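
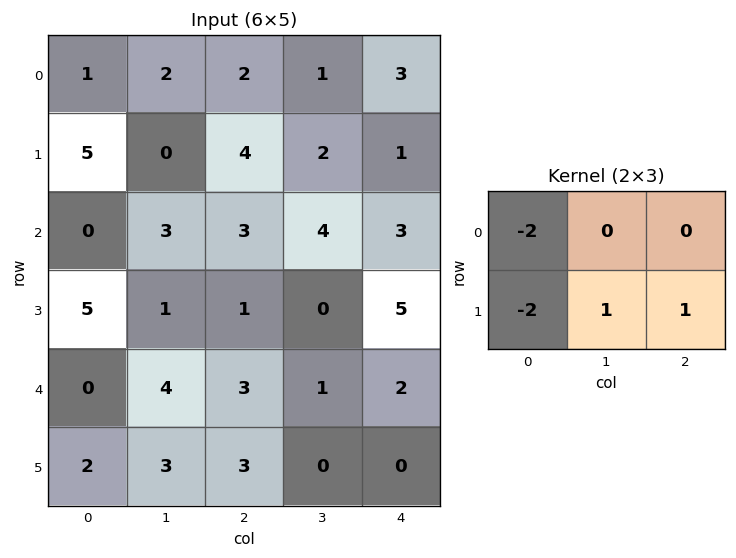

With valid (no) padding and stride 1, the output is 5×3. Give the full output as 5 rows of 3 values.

-8 2 -9
-4 1 -7
-8 -7 -3
-3 -6 -5
2 -11 -12

Output[0,0]: The receptive field on the input at this output position is [1 2 2 / 5 0 4]. Elementwise product with the kernel and sum: 1·-2 + 5·-2 + 0·1 + 4·1.
Output[0,1]: The receptive field on the input at this output position is [2 2 1 / 0 4 2]. Elementwise product with the kernel and sum: 2·-2 + 0·-2 + 4·1 + 2·1.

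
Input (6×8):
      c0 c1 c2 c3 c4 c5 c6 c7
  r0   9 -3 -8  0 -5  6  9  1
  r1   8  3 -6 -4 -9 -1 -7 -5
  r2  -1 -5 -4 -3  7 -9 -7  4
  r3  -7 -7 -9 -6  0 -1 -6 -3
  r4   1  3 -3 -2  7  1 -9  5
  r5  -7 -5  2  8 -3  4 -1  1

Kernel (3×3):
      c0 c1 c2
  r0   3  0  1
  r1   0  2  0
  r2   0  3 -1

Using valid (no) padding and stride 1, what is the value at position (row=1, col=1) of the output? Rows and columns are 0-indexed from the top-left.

The receptive field on the input at this output position is [3 -6 -4 / -5 -4 -3 / -7 -9 -6]. Elementwise product with the kernel and sum: 3·3 + -4·1 + -4·2 + -9·3 + -6·-1.

-24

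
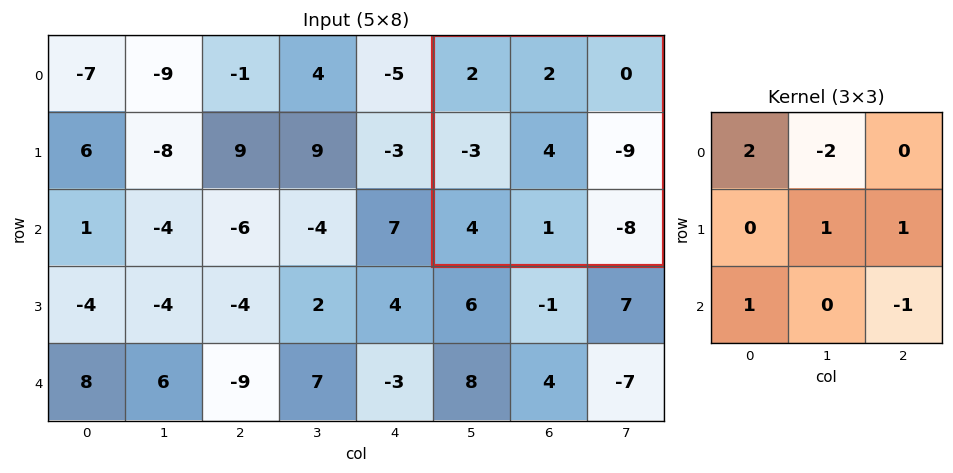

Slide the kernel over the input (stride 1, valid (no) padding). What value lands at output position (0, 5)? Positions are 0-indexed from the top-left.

The receptive field on the input at this output position is [2 2 0 / -3 4 -9 / 4 1 -8]. Elementwise product with the kernel and sum: 2·2 + 2·-2 + 4·1 + -9·1 + 4·1 + -8·-1.

7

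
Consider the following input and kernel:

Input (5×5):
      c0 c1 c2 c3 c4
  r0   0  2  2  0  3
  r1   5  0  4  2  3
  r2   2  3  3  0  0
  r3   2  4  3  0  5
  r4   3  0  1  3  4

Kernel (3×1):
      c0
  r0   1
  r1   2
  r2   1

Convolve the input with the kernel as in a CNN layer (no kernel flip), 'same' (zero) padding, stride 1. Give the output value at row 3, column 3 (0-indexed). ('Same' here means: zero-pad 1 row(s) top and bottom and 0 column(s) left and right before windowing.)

The receptive field on the zero-padded input at this output position is [0 / 0 / 3]. Elementwise product with the kernel and sum: 0·1 + 0·2 + 3·1.

3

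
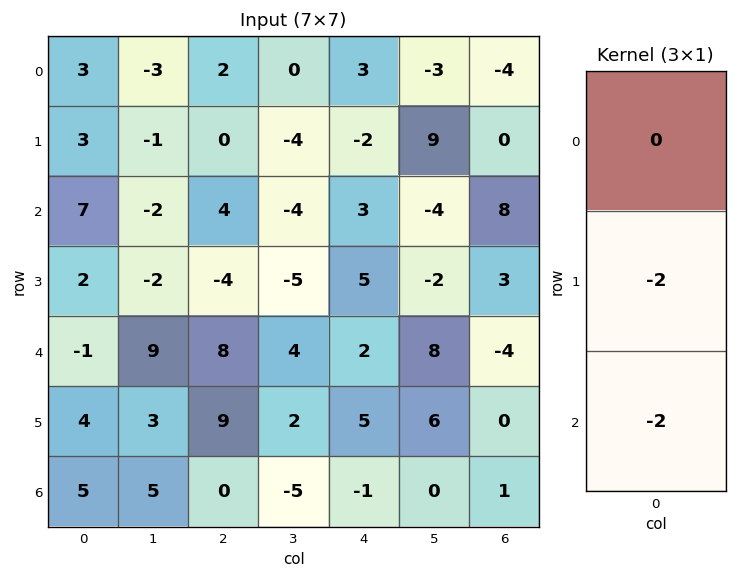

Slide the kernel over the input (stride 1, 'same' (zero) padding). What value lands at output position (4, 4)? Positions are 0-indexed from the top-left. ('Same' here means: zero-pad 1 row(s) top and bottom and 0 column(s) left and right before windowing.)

-14

The receptive field on the zero-padded input at this output position is [5 / 2 / 5]. Elementwise product with the kernel and sum: 2·-2 + 5·-2.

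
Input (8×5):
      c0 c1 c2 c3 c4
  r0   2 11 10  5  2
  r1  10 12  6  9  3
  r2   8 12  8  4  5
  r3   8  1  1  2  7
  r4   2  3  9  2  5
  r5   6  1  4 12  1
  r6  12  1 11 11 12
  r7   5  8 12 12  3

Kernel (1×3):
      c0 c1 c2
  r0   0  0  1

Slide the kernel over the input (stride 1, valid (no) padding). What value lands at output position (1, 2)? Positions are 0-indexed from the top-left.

The receptive field on the input at this output position is [6 9 3]. Elementwise product with the kernel and sum: 3·1.

3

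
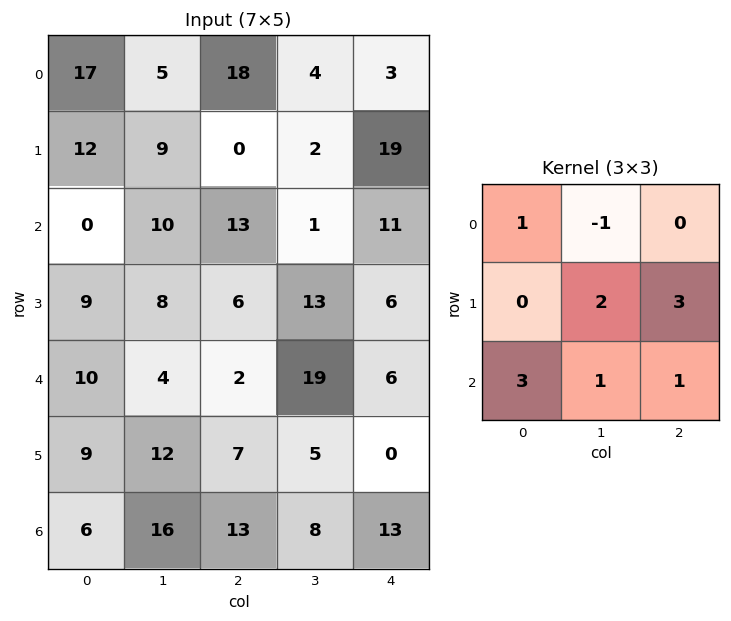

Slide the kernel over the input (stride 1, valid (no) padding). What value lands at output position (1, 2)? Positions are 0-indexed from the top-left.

70

The receptive field on the input at this output position is [0 2 19 / 13 1 11 / 6 13 6]. Elementwise product with the kernel and sum: 0·1 + 2·-1 + 1·2 + 11·3 + 6·3 + 13·1 + 6·1.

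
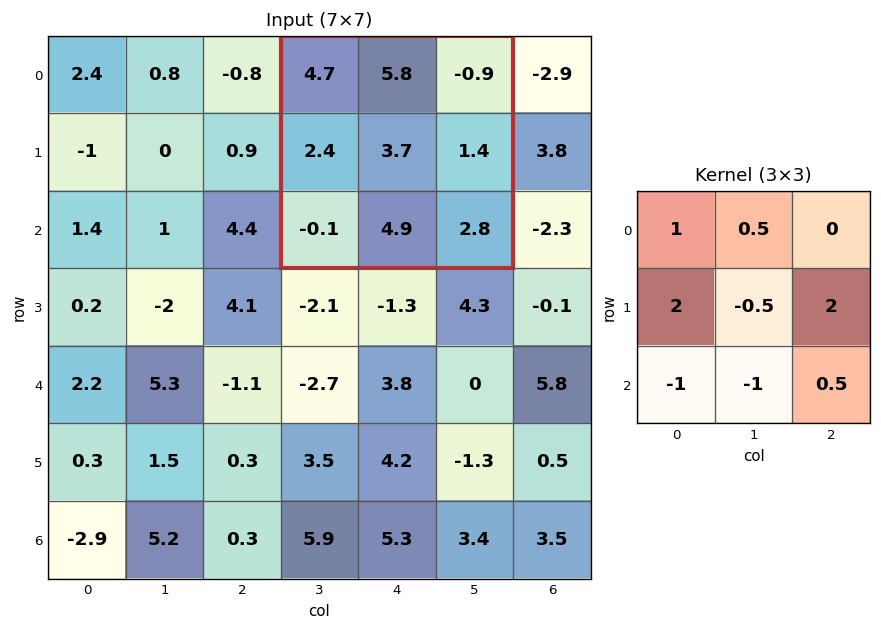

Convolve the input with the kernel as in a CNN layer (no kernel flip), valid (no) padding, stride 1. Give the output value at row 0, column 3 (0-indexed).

9.95

The receptive field on the input at this output position is [4.7 5.8 -0.9 / 2.4 3.7 1.4 / -0.1 4.9 2.8]. Elementwise product with the kernel and sum: 4.7·1 + 5.8·0.5 + 2.4·2 + 3.7·-0.5 + 1.4·2 + -0.1·-1 + 4.9·-1 + 2.8·0.5.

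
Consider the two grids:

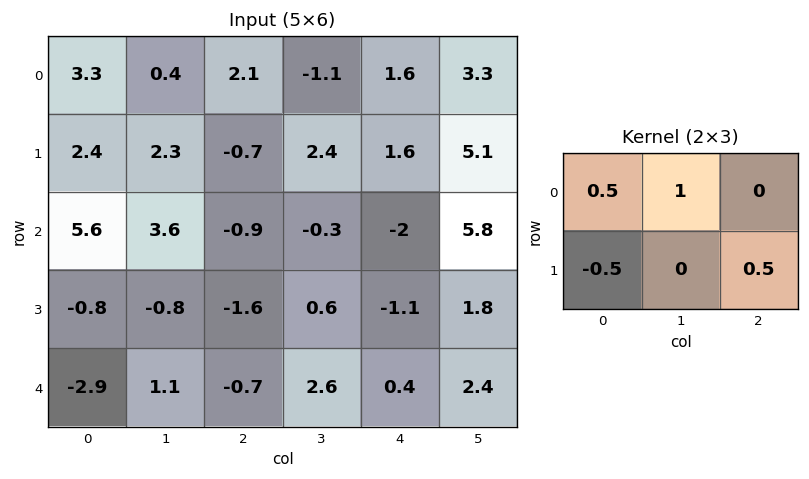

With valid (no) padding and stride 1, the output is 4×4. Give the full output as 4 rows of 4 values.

Output[0,0]: The receptive field on the input at this output position is [3.3 0.4 2.1 / 2.4 2.3 -0.7]. Elementwise product with the kernel and sum: 3.3·0.5 + 0.4·1 + 2.4·-0.5 + -0.7·0.5.
Output[0,1]: The receptive field on the input at this output position is [0.4 2.1 -1.1 / 2.3 -0.7 2.4]. Elementwise product with the kernel and sum: 0.4·0.5 + 2.1·1 + 2.3·-0.5 + 2.4·0.5.

0.5 2.35 1.1 2.4
0.25 -1.5 1.5 5.85
6 1.6 -0.5 -1.55
-0.1 -1.25 0.35 -0.9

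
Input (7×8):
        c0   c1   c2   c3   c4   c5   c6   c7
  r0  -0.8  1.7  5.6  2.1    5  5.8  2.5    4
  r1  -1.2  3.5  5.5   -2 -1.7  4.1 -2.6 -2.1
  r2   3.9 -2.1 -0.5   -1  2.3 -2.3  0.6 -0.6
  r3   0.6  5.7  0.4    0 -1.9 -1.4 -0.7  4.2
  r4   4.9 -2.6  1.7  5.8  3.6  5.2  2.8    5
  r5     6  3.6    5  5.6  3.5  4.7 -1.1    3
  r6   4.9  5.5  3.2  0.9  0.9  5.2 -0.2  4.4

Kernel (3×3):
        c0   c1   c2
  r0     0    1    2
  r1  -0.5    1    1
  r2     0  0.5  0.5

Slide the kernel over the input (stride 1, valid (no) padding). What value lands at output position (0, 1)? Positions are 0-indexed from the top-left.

10.8

The receptive field on the input at this output position is [1.7 5.6 2.1 / 3.5 5.5 -2 / -2.1 -0.5 -1]. Elementwise product with the kernel and sum: 5.6·1 + 2.1·2 + 3.5·-0.5 + 5.5·1 + -2·1 + -0.5·0.5 + -1·0.5.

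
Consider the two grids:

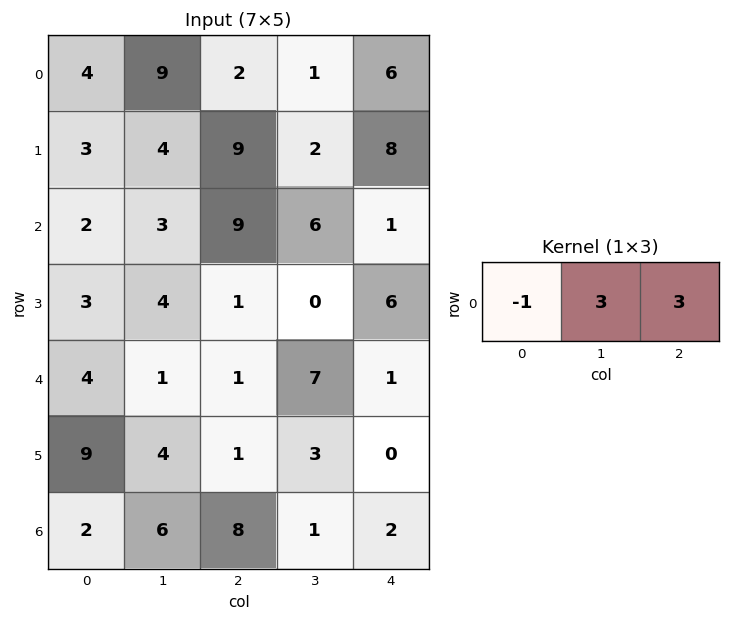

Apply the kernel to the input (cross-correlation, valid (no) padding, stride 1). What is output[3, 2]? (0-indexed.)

The receptive field on the input at this output position is [1 0 6]. Elementwise product with the kernel and sum: 1·-1 + 0·3 + 6·3.

17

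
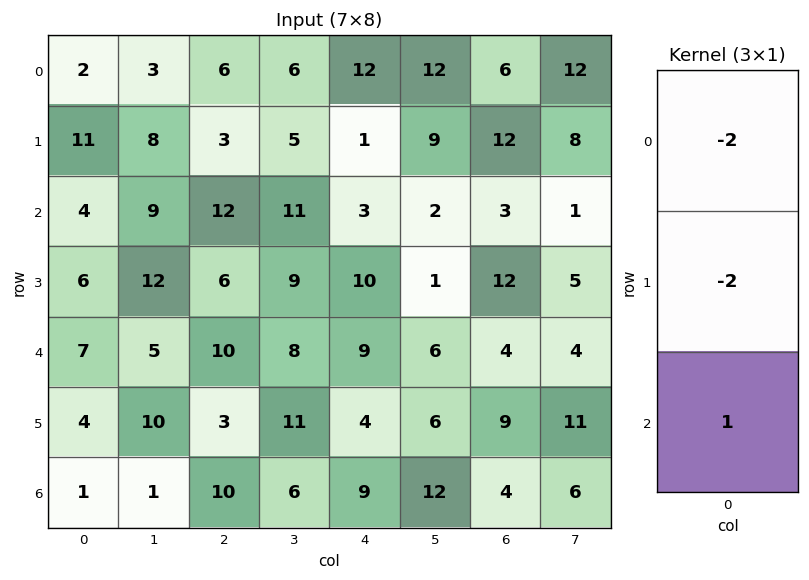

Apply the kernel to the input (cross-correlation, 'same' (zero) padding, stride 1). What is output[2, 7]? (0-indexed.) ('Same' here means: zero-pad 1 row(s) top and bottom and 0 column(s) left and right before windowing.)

The receptive field on the zero-padded input at this output position is [8 / 1 / 5]. Elementwise product with the kernel and sum: 8·-2 + 1·-2 + 5·1.

-13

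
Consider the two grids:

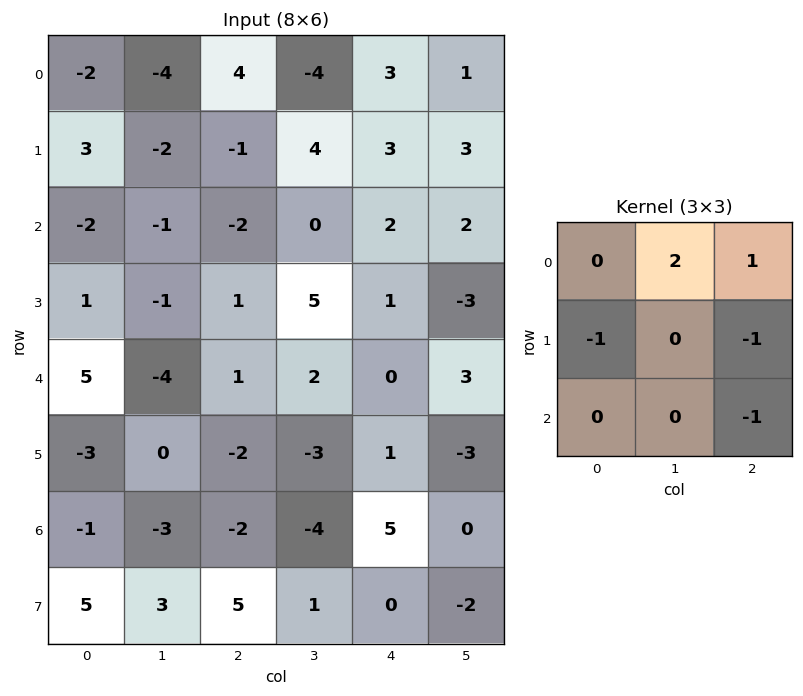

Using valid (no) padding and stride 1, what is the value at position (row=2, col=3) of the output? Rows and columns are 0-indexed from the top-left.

The receptive field on the input at this output position is [0 2 2 / 5 1 -3 / 2 0 3]. Elementwise product with the kernel and sum: 2·2 + 2·1 + 5·-1 + -3·-1 + 3·-1.

1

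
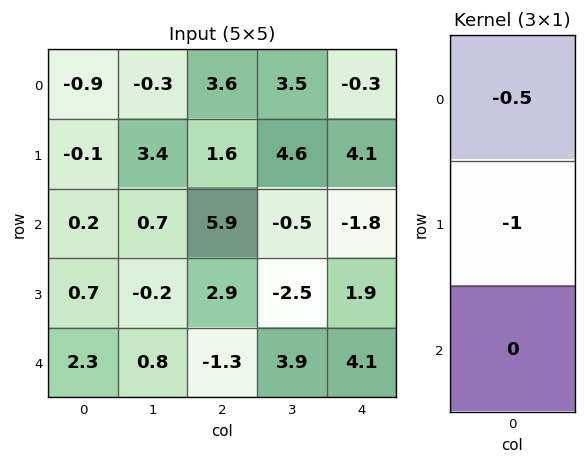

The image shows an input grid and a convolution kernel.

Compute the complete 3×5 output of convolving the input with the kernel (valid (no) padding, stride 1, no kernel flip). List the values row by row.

Output[0,0]: The receptive field on the input at this output position is [-0.9 / -0.1 / 0.2]. Elementwise product with the kernel and sum: -0.9·-0.5 + -0.1·-1.
Output[0,1]: The receptive field on the input at this output position is [-0.3 / 3.4 / 0.7]. Elementwise product with the kernel and sum: -0.3·-0.5 + 3.4·-1.

0.55 -3.25 -3.4 -6.35 -3.95
-0.15 -2.4 -6.7 -1.8 -0.25
-0.8 -0.15 -5.85 2.75 -1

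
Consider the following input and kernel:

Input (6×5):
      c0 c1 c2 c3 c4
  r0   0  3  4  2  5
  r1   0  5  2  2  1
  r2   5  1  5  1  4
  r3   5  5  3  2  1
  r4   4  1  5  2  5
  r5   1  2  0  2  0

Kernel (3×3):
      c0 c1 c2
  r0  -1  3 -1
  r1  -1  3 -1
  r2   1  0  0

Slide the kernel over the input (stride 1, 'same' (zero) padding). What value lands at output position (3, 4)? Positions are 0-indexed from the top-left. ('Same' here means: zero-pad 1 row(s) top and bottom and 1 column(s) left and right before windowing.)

The receptive field on the zero-padded input at this output position is [1 4 0 / 2 1 0 / 2 5 0]. Elementwise product with the kernel and sum: 1·-1 + 4·3 + 0·-1 + 2·-1 + 1·3 + 0·-1 + 2·1.

14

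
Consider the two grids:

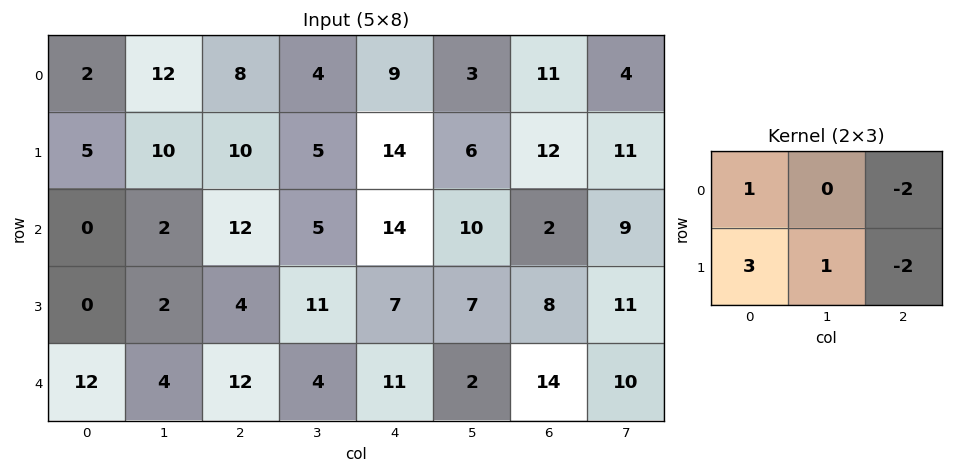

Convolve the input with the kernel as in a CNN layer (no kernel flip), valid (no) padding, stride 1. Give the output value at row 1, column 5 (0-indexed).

-2

The receptive field on the input at this output position is [6 12 11 / 10 2 9]. Elementwise product with the kernel and sum: 6·1 + 11·-2 + 10·3 + 2·1 + 9·-2.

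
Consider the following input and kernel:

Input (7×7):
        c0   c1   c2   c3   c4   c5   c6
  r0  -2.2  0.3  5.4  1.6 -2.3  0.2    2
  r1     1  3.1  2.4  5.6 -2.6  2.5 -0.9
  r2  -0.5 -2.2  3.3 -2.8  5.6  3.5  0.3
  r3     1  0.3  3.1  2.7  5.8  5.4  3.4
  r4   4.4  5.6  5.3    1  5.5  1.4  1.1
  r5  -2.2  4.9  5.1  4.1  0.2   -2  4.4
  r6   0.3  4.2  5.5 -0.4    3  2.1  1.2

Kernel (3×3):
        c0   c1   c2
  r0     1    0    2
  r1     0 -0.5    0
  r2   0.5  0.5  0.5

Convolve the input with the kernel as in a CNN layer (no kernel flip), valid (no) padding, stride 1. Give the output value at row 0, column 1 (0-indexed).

The receptive field on the input at this output position is [0.3 5.4 1.6 / 3.1 2.4 5.6 / -2.2 3.3 -2.8]. Elementwise product with the kernel and sum: 0.3·1 + 1.6·2 + 2.4·-0.5 + -2.2·0.5 + 3.3·0.5 + -2.8·0.5.

1.45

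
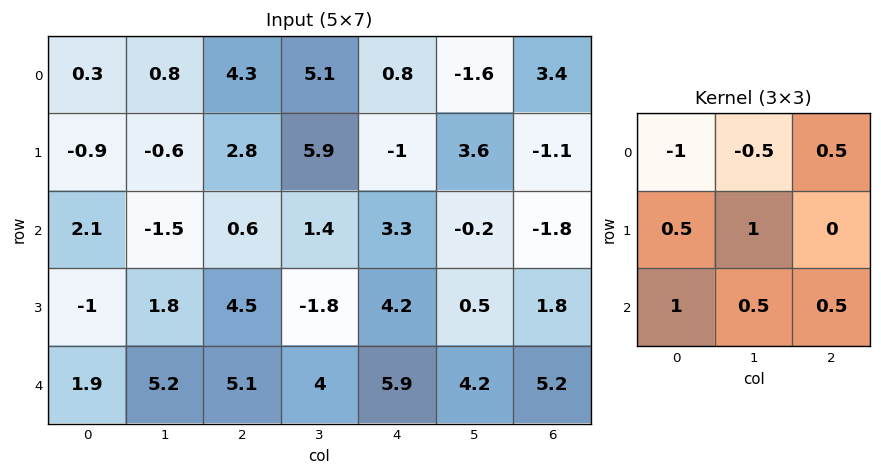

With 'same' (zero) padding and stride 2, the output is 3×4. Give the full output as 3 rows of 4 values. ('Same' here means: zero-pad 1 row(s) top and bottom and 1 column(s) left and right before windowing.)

Output[0,0]: The receptive field on the zero-padded input at this output position is [0 0 0 / 0 0.3 0.8 / 0 -0.9 -0.6]. Elementwise product with the kernel and sum: 0·-1 + 0·-0.5 + 0·0.5 + 0·0.5 + 0.3·1 + 0·1 + -0.9·0.5 + -0.6·0.5.

-0.45 8.45 10.55 5.65
2.65 5.15 0.95 -3.55
3.3 2.75 7.85 5.9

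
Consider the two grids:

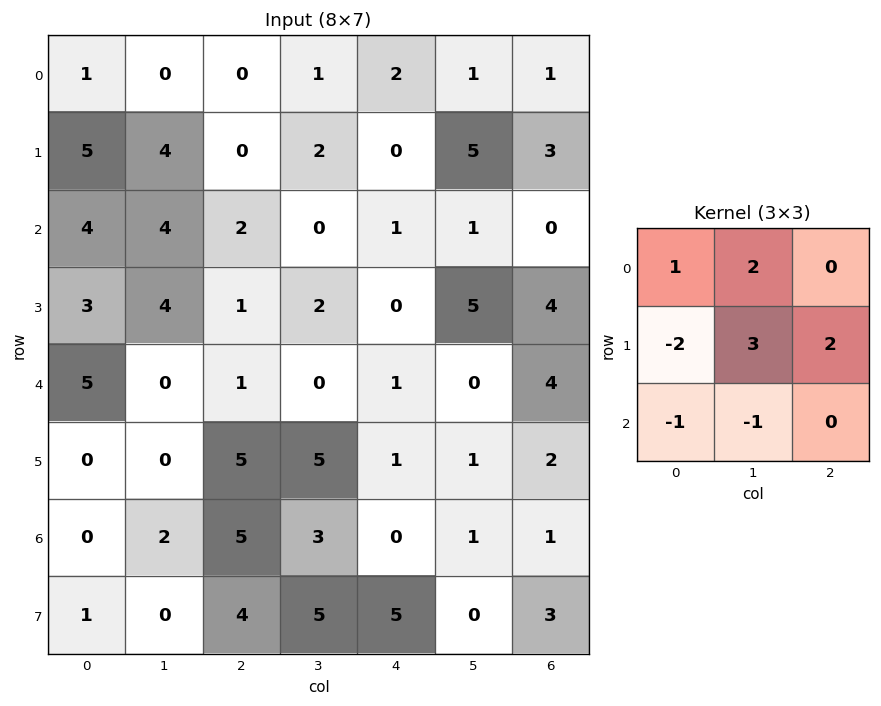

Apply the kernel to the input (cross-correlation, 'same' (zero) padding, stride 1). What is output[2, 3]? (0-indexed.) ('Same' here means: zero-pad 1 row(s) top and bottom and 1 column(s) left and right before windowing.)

-1

The receptive field on the zero-padded input at this output position is [0 2 0 / 2 0 1 / 1 2 0]. Elementwise product with the kernel and sum: 0·1 + 2·2 + 2·-2 + 0·3 + 1·2 + 1·-1 + 2·-1.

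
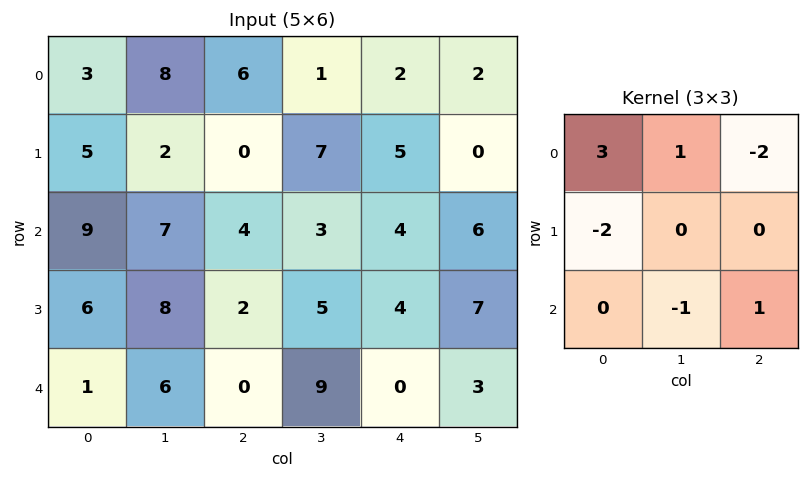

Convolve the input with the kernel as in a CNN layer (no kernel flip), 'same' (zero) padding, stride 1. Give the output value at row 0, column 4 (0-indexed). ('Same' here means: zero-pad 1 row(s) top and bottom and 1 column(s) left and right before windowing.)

-7

The receptive field on the zero-padded input at this output position is [0 0 0 / 1 2 2 / 7 5 0]. Elementwise product with the kernel and sum: 0·3 + 0·1 + 0·-2 + 1·-2 + 5·-1 + 0·1.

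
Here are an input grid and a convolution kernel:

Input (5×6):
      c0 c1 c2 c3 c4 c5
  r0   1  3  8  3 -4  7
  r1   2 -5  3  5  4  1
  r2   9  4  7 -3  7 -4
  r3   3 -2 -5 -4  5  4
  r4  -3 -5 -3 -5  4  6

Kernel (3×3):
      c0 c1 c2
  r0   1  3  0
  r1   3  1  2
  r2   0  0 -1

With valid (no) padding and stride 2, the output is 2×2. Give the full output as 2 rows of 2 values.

10 32
21 -15

Output[0,0]: The receptive field on the input at this output position is [1 3 8 / 2 -5 3 / 9 4 7]. Elementwise product with the kernel and sum: 1·1 + 3·3 + 2·3 + -5·1 + 3·2 + 7·-1.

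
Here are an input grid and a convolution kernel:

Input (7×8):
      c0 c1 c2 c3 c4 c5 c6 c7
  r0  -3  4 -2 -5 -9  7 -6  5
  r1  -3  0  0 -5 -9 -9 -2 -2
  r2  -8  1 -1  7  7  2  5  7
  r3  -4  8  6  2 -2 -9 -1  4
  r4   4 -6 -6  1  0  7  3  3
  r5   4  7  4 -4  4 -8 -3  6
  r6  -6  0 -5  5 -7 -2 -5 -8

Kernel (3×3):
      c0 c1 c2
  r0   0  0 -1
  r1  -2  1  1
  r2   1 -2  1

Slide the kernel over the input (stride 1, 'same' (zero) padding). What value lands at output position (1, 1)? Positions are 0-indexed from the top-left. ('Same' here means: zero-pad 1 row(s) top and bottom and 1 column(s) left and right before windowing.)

-3

The receptive field on the zero-padded input at this output position is [-3 4 -2 / -3 0 0 / -8 1 -1]. Elementwise product with the kernel and sum: -2·-1 + -3·-2 + 0·1 + 0·1 + -8·1 + 1·-2 + -1·1.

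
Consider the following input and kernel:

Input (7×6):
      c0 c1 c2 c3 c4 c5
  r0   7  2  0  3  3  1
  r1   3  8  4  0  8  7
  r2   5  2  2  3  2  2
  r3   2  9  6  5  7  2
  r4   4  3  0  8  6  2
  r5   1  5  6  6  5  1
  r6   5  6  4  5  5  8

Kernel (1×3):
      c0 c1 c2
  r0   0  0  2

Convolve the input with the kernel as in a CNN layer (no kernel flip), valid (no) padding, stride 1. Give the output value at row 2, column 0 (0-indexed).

4

The receptive field on the input at this output position is [5 2 2]. Elementwise product with the kernel and sum: 2·2.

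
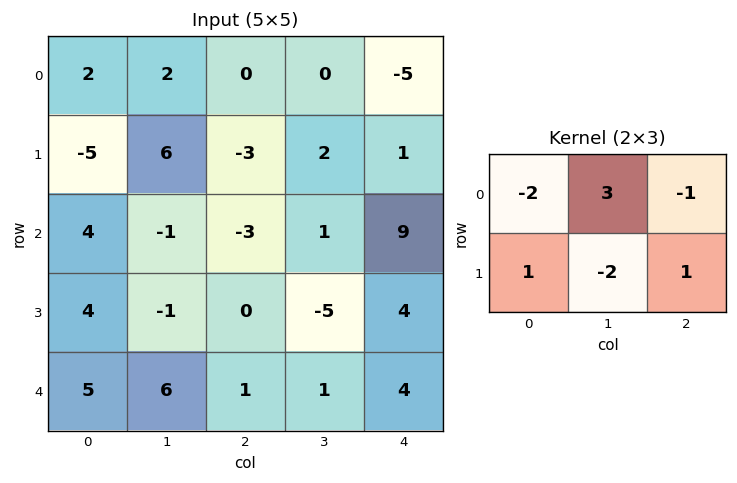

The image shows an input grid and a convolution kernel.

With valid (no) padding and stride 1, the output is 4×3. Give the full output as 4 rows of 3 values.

Output[0,0]: The receptive field on the input at this output position is [2 2 0 / -5 6 -3]. Elementwise product with the kernel and sum: 2·-2 + 2·3 + 0·-1 + -5·1 + 6·-2 + -3·1.

-18 10 -1
34 -17 15
-2 -14 14
-17 12 -16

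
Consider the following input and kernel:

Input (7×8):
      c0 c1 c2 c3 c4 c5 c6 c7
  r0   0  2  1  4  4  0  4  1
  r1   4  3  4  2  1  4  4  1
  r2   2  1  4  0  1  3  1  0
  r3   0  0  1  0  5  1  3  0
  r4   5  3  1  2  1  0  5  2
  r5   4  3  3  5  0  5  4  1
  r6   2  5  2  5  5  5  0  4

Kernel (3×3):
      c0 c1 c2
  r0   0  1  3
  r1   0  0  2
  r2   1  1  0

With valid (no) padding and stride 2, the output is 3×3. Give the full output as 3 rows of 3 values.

Output[0,0]: The receptive field on the input at this output position is [0 2 1 / 4 3 4 / 2 1 4]. Elementwise product with the kernel and sum: 2·1 + 1·3 + 4·2 + 2·1 + 1·1.
Output[0,1]: The receptive field on the input at this output position is [1 4 4 / 4 2 1 / 4 0 1]. Elementwise product with the kernel and sum: 4·1 + 4·3 + 1·2 + 4·1 + 0·1.

16 22 24
23 16 13
19 12 33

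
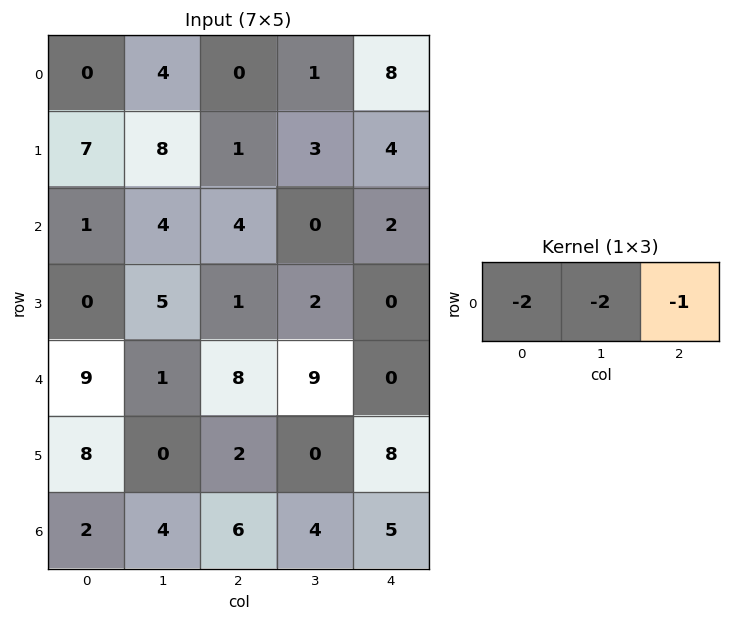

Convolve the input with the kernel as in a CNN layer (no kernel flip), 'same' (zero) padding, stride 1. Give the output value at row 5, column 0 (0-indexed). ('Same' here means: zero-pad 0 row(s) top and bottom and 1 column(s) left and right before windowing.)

-16

The receptive field on the zero-padded input at this output position is [0 8 0]. Elementwise product with the kernel and sum: 0·-2 + 8·-2 + 0·-1.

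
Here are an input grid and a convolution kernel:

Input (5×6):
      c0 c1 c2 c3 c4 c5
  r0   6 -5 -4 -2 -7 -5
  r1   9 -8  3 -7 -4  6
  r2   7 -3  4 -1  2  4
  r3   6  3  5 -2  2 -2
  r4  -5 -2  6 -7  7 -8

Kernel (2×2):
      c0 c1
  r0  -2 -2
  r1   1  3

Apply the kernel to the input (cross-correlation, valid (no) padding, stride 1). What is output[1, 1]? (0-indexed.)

19

The receptive field on the input at this output position is [-8 3 / -3 4]. Elementwise product with the kernel and sum: -8·-2 + 3·-2 + -3·1 + 4·3.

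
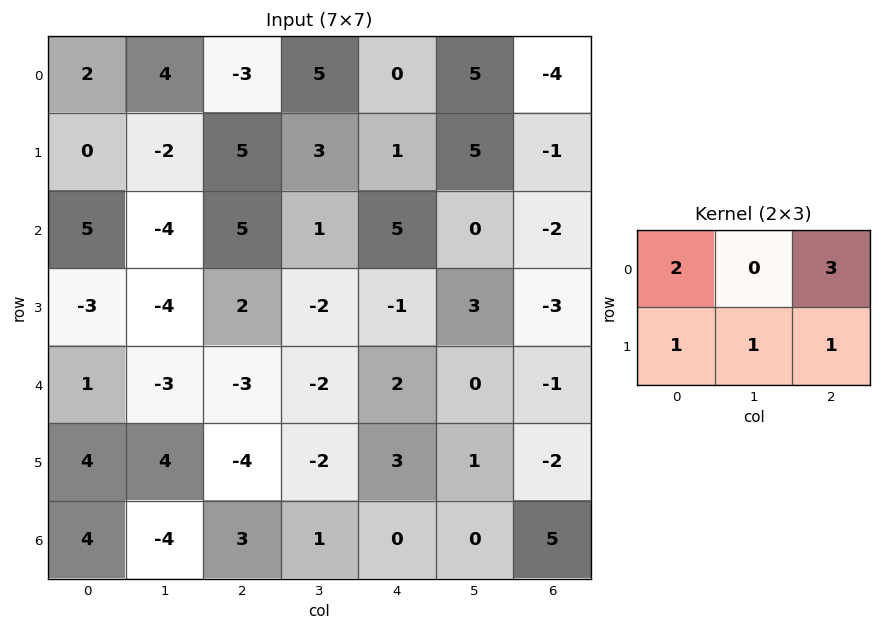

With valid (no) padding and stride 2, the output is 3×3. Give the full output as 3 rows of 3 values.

Output[0,0]: The receptive field on the input at this output position is [2 4 -3 / 0 -2 5]. Elementwise product with the kernel and sum: 2·2 + -3·3 + 0·1 + -2·1 + 5·1.
Output[0,1]: The receptive field on the input at this output position is [-3 5 0 / 5 3 1]. Elementwise product with the kernel and sum: -3·2 + 0·3 + 5·1 + 3·1 + 1·1.

-2 3 -7
20 24 3
-3 -3 3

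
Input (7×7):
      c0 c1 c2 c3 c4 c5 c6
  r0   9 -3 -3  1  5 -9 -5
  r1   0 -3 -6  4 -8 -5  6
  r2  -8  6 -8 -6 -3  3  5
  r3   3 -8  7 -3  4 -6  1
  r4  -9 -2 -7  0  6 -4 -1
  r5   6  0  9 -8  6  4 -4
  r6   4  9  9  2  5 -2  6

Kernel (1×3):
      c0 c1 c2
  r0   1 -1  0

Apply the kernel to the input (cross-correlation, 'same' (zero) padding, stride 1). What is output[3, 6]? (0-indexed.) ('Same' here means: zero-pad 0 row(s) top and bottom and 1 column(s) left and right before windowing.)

The receptive field on the zero-padded input at this output position is [-6 1 0]. Elementwise product with the kernel and sum: -6·1 + 1·-1.

-7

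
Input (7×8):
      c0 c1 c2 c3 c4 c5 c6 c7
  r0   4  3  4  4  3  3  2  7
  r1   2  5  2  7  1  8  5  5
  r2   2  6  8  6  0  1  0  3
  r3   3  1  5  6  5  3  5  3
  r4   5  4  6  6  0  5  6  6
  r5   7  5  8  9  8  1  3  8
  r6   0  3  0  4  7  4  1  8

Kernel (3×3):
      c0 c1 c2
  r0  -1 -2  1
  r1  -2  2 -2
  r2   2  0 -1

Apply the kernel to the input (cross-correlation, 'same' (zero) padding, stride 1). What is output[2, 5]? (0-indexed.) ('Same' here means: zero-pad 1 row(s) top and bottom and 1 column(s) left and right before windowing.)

The receptive field on the zero-padded input at this output position is [1 8 5 / 0 1 0 / 5 3 5]. Elementwise product with the kernel and sum: 1·-1 + 8·-2 + 5·1 + 0·-2 + 1·2 + 0·-2 + 5·2 + 5·-1.

-5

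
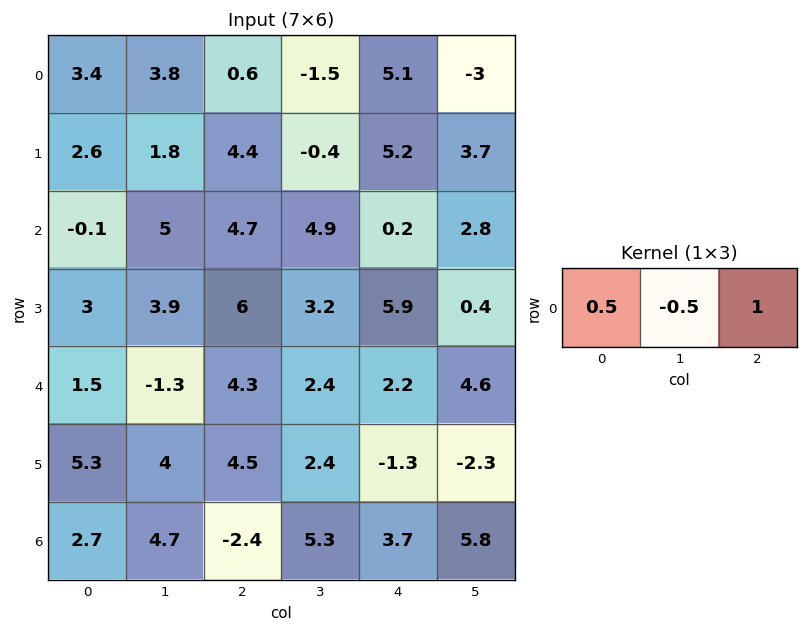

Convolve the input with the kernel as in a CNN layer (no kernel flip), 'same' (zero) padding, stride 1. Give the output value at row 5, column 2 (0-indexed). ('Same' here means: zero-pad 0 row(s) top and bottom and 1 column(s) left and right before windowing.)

The receptive field on the zero-padded input at this output position is [4 4.5 2.4]. Elementwise product with the kernel and sum: 4·0.5 + 4.5·-0.5 + 2.4·1.

2.15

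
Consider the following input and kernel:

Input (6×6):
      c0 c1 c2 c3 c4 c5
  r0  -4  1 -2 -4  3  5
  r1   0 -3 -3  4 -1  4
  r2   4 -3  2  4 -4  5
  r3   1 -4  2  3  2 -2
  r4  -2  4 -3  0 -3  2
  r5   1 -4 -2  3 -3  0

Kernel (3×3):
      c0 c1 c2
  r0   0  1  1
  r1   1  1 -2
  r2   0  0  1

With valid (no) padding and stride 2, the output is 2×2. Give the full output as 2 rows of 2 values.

4 -2
-11 -2

Output[0,0]: The receptive field on the input at this output position is [-4 1 -2 / 0 -3 -3 / 4 -3 2]. Elementwise product with the kernel and sum: 1·1 + -2·1 + 0·1 + -3·1 + -3·-2 + 2·1.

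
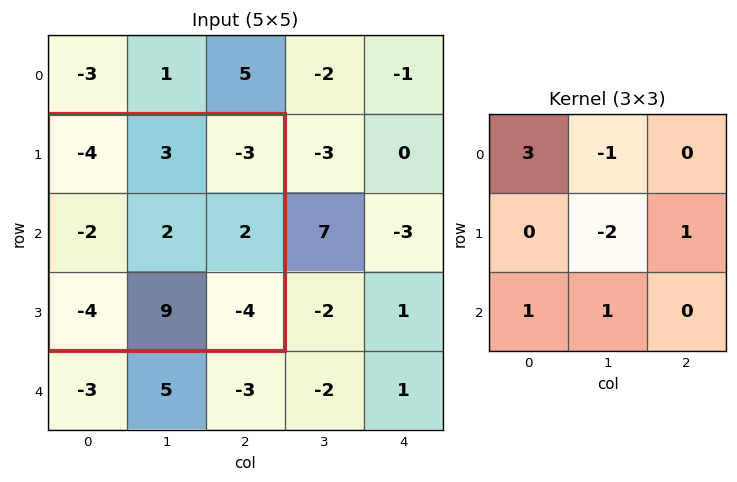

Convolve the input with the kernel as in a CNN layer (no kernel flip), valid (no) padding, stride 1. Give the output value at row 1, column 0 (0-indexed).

The receptive field on the input at this output position is [-4 3 -3 / -2 2 2 / -4 9 -4]. Elementwise product with the kernel and sum: -4·3 + 3·-1 + 2·-2 + 2·1 + -4·1 + 9·1.

-12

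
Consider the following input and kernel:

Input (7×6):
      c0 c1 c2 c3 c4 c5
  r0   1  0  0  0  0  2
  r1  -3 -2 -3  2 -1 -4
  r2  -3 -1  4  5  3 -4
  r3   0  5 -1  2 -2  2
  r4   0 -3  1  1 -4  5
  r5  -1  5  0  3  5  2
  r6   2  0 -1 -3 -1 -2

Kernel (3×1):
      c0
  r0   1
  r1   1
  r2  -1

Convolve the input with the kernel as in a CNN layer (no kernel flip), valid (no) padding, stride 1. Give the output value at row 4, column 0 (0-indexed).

The receptive field on the input at this output position is [0 / -1 / 2]. Elementwise product with the kernel and sum: 0·1 + -1·1 + 2·-1.

-3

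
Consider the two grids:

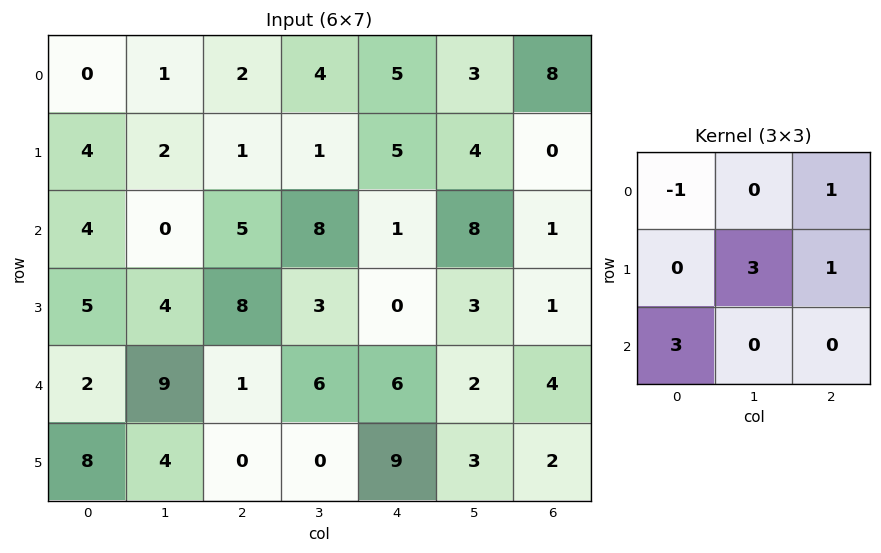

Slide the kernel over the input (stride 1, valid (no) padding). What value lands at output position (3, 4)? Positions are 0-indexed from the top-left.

38

The receptive field on the input at this output position is [0 3 1 / 6 2 4 / 9 3 2]. Elementwise product with the kernel and sum: 0·-1 + 1·1 + 2·3 + 4·1 + 9·3.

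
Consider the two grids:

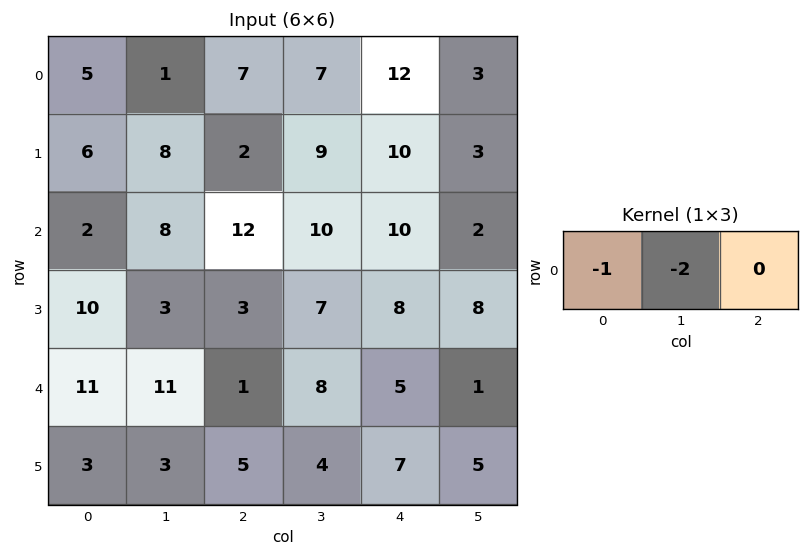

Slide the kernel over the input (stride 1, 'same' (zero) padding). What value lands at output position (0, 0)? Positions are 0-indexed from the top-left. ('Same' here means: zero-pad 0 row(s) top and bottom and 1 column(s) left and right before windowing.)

The receptive field on the zero-padded input at this output position is [0 5 1]. Elementwise product with the kernel and sum: 0·-1 + 5·-2.

-10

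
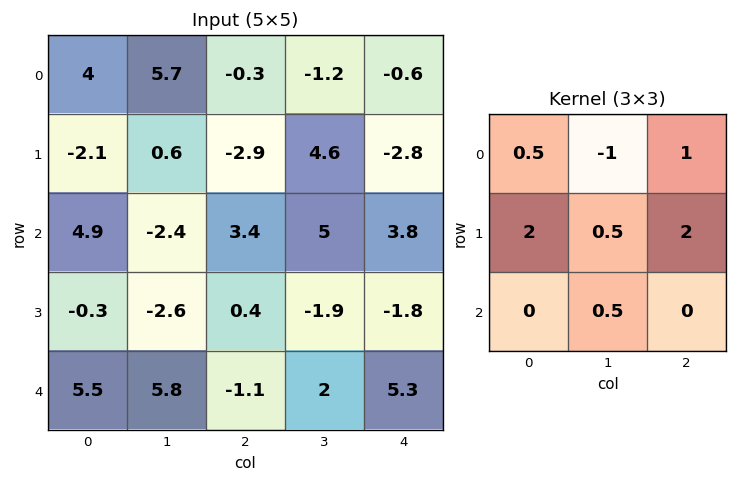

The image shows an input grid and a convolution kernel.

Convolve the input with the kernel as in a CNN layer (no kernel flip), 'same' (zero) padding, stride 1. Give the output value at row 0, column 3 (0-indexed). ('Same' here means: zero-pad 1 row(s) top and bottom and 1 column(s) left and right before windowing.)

-0.1

The receptive field on the zero-padded input at this output position is [0 0 0 / -0.3 -1.2 -0.6 / -2.9 4.6 -2.8]. Elementwise product with the kernel and sum: 0·0.5 + 0·-1 + 0·1 + -0.3·2 + -1.2·0.5 + -0.6·2 + 4.6·0.5.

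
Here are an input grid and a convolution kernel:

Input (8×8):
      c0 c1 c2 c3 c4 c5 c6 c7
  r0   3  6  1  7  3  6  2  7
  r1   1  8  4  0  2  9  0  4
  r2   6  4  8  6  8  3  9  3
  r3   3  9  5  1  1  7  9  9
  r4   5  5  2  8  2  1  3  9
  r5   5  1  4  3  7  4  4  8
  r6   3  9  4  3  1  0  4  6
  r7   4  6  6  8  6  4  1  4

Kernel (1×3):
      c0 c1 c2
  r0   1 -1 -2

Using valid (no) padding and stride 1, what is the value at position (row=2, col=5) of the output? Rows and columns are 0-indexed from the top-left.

The receptive field on the input at this output position is [3 9 3]. Elementwise product with the kernel and sum: 3·1 + 9·-1 + 3·-2.

-12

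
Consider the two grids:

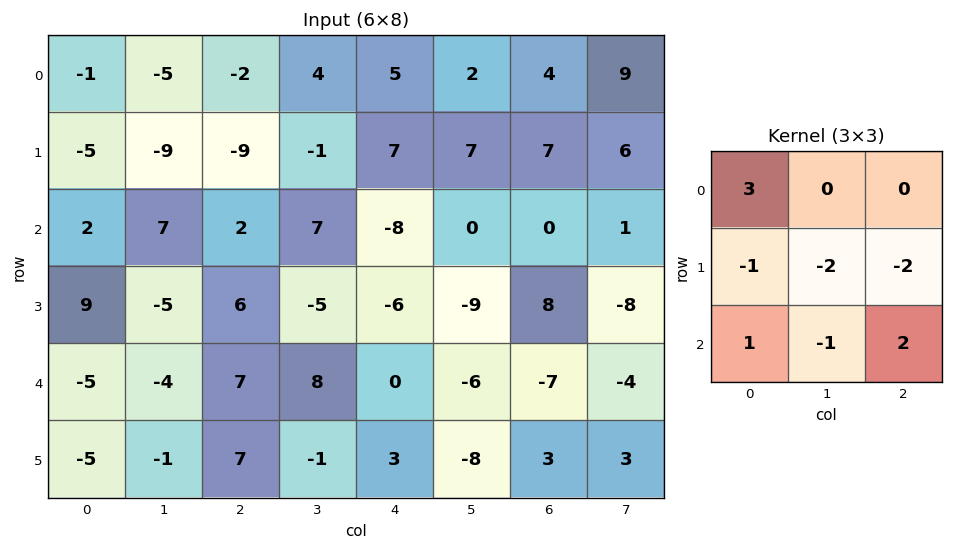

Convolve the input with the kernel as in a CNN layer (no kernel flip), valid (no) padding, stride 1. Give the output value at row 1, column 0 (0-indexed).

The receptive field on the input at this output position is [-5 -9 -9 / 2 7 2 / 9 -5 6]. Elementwise product with the kernel and sum: -5·3 + 2·-1 + 7·-2 + 2·-2 + 9·1 + -5·-1 + 6·2.

-9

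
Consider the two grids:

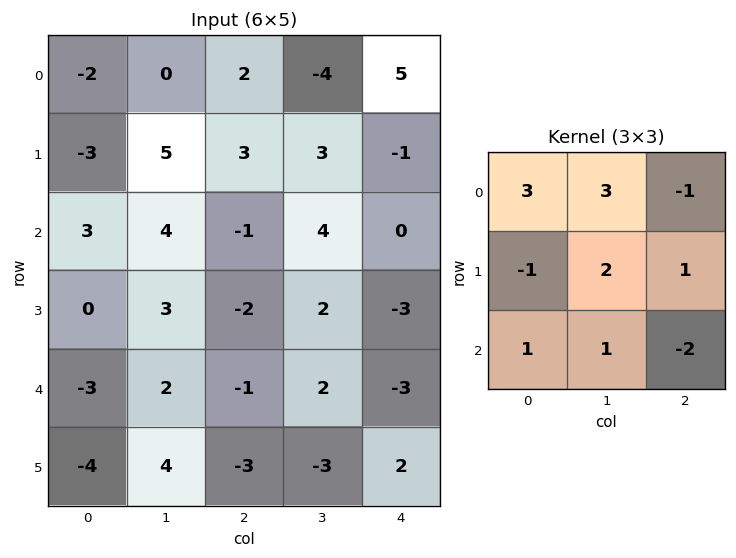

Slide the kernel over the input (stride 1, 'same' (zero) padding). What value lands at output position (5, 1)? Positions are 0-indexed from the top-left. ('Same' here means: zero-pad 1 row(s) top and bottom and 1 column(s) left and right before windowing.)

The receptive field on the zero-padded input at this output position is [-3 2 -1 / -4 4 -3 / 0 0 0]. Elementwise product with the kernel and sum: -3·3 + 2·3 + -1·-1 + -4·-1 + 4·2 + -3·1 + 0·1 + 0·1 + 0·-2.

7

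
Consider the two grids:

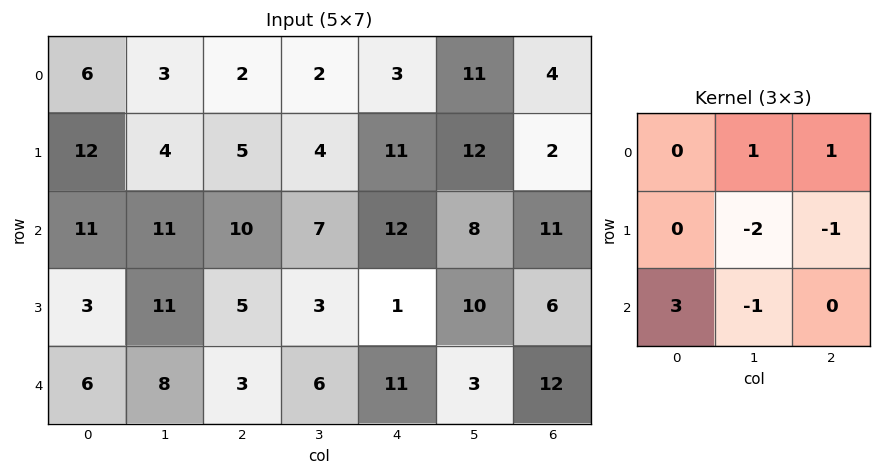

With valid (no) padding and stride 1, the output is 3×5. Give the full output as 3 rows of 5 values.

14 13 9 -11 17
-25 10 1 -1 -20
4 25 15 15 23

Output[0,0]: The receptive field on the input at this output position is [6 3 2 / 12 4 5 / 11 11 10]. Elementwise product with the kernel and sum: 3·1 + 2·1 + 4·-2 + 5·-1 + 11·3 + 11·-1.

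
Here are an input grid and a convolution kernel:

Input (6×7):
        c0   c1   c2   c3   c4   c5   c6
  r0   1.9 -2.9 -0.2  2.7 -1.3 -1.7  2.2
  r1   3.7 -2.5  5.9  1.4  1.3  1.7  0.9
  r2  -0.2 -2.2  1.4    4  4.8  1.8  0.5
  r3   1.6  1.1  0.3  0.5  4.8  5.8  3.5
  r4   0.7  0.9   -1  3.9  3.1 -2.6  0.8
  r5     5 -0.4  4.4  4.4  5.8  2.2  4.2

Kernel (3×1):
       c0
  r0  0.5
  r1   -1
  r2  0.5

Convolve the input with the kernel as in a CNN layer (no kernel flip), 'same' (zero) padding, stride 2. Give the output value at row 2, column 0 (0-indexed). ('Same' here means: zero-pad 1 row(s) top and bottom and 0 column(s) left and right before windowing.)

The receptive field on the zero-padded input at this output position is [1.6 / 0.7 / 5]. Elementwise product with the kernel and sum: 1.6·0.5 + 0.7·-1 + 5·0.5.

2.6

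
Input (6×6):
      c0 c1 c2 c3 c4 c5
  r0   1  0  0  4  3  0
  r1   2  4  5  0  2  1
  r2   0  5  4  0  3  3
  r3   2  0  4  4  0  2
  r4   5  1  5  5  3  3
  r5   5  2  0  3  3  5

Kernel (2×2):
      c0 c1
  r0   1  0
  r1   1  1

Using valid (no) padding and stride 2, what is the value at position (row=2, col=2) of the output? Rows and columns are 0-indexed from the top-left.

The receptive field on the input at this output position is [3 3 / 3 5]. Elementwise product with the kernel and sum: 3·1 + 3·1 + 5·1.

11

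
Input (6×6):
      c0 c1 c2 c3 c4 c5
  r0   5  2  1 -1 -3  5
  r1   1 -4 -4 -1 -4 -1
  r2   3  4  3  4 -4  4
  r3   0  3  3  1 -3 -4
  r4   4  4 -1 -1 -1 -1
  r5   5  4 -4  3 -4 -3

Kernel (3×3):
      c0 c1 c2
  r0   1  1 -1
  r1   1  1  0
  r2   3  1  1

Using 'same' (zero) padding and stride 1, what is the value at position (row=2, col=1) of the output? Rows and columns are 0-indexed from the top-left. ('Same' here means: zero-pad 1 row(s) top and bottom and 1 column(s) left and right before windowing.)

The receptive field on the zero-padded input at this output position is [1 -4 -4 / 3 4 3 / 0 3 3]. Elementwise product with the kernel and sum: 1·1 + -4·1 + -4·-1 + 3·1 + 4·1 + 0·3 + 3·1 + 3·1.

14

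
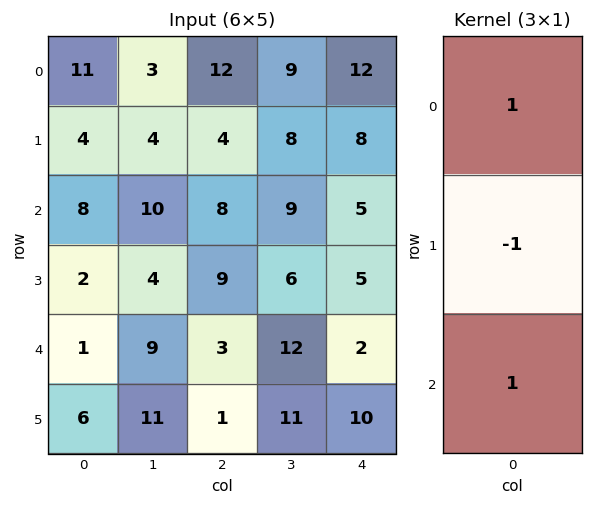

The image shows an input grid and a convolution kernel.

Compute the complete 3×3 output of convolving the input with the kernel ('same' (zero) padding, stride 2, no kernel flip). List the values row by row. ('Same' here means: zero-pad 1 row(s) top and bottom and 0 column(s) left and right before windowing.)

-7 -8 -4
-2 5 8
7 7 13

Output[0,0]: The receptive field on the zero-padded input at this output position is [0 / 11 / 4]. Elementwise product with the kernel and sum: 0·1 + 11·-1 + 4·1.
Output[0,1]: The receptive field on the zero-padded input at this output position is [0 / 12 / 4]. Elementwise product with the kernel and sum: 0·1 + 12·-1 + 4·1.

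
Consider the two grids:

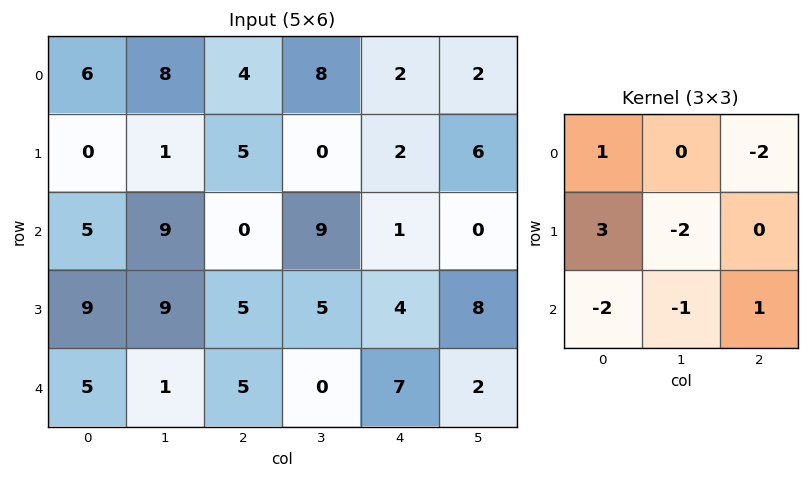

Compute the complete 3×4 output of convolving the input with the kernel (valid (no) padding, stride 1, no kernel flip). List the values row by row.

Output[0,0]: The receptive field on the input at this output position is [6 8 4 / 0 1 5 / 5 9 0]. Elementwise product with the kernel and sum: 6·1 + 4·-2 + 0·3 + 1·-2 + 5·-2 + 9·-1 + 0·1.

-23 -24 7 -19
-35 10 -28 7
8 1 0 11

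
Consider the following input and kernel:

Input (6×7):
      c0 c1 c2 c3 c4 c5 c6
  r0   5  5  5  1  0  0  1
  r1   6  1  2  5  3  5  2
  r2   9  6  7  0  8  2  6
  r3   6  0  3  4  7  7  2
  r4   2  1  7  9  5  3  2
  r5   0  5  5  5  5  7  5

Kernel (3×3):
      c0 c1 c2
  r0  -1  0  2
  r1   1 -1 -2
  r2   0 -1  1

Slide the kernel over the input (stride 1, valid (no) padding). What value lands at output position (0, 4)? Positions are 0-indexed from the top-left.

The receptive field on the input at this output position is [0 0 1 / 3 5 2 / 8 2 6]. Elementwise product with the kernel and sum: 0·-1 + 1·2 + 3·1 + 5·-1 + 2·-2 + 2·-1 + 6·1.

0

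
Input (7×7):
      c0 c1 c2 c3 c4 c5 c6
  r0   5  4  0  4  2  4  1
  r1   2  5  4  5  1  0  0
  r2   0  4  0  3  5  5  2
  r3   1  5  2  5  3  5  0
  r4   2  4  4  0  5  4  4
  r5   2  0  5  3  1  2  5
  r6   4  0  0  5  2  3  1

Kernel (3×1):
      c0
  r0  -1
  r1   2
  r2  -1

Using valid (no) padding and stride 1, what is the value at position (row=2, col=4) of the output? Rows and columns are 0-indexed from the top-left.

The receptive field on the input at this output position is [5 / 3 / 5]. Elementwise product with the kernel and sum: 5·-1 + 3·2 + 5·-1.

-4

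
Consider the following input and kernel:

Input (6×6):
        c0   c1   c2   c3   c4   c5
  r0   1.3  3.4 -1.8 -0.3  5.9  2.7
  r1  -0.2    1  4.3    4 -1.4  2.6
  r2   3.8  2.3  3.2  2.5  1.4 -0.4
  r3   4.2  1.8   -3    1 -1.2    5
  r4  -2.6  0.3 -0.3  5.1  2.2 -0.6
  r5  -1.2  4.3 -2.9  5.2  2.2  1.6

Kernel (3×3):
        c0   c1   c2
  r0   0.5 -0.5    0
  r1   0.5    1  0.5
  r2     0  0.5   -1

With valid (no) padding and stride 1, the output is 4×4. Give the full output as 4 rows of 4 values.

Output[0,0]: The receptive field on the input at this output position is [1.3 3.4 -1.8 / -0.2 1 4.3 / 3.8 2.3 3.2]. Elementwise product with the kernel and sum: 1.3·0.5 + 3.4·-0.5 + -0.2·0.5 + 1·1 + 4.3·0.5 + 2.3·0.5 + 3.2·-1.

-0.05 8.5 4.55 -0.1
9.1 1.45 6.65 -0.45
3.6 -7.3 -0.4 4.05
5.1 -1.85 4.45 5.05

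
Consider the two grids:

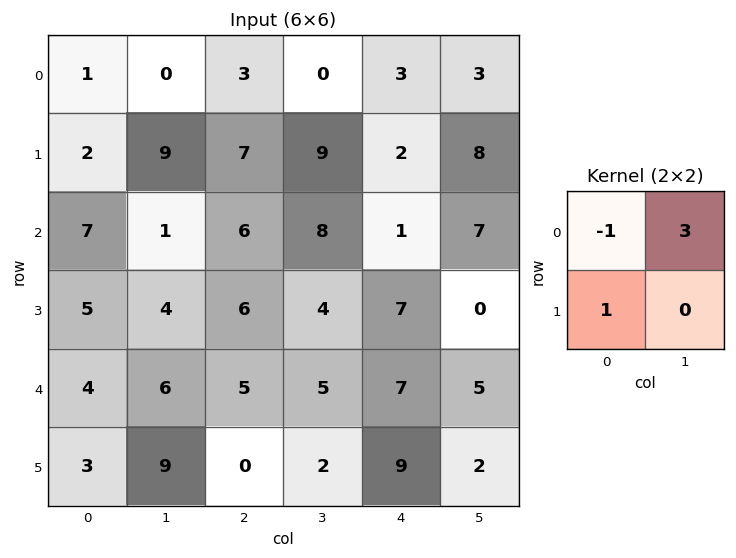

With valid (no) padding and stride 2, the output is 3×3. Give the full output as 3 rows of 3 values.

1 4 8
1 24 27
17 10 17

Output[0,0]: The receptive field on the input at this output position is [1 0 / 2 9]. Elementwise product with the kernel and sum: 1·-1 + 0·3 + 2·1.
Output[0,1]: The receptive field on the input at this output position is [3 0 / 7 9]. Elementwise product with the kernel and sum: 3·-1 + 0·3 + 7·1.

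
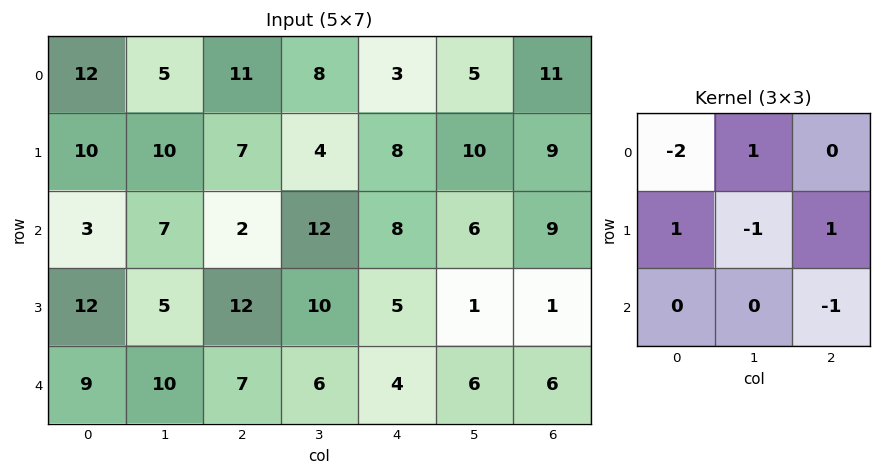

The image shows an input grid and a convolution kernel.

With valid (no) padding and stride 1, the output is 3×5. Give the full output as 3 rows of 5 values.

-14 -4 -11 -13 -3
-24 -6 -17 9 4
13 -15 11 -16 -11

Output[0,0]: The receptive field on the input at this output position is [12 5 11 / 10 10 7 / 3 7 2]. Elementwise product with the kernel and sum: 12·-2 + 5·1 + 10·1 + 10·-1 + 7·1 + 2·-1.
Output[0,1]: The receptive field on the input at this output position is [5 11 8 / 10 7 4 / 7 2 12]. Elementwise product with the kernel and sum: 5·-2 + 11·1 + 10·1 + 7·-1 + 4·1 + 12·-1.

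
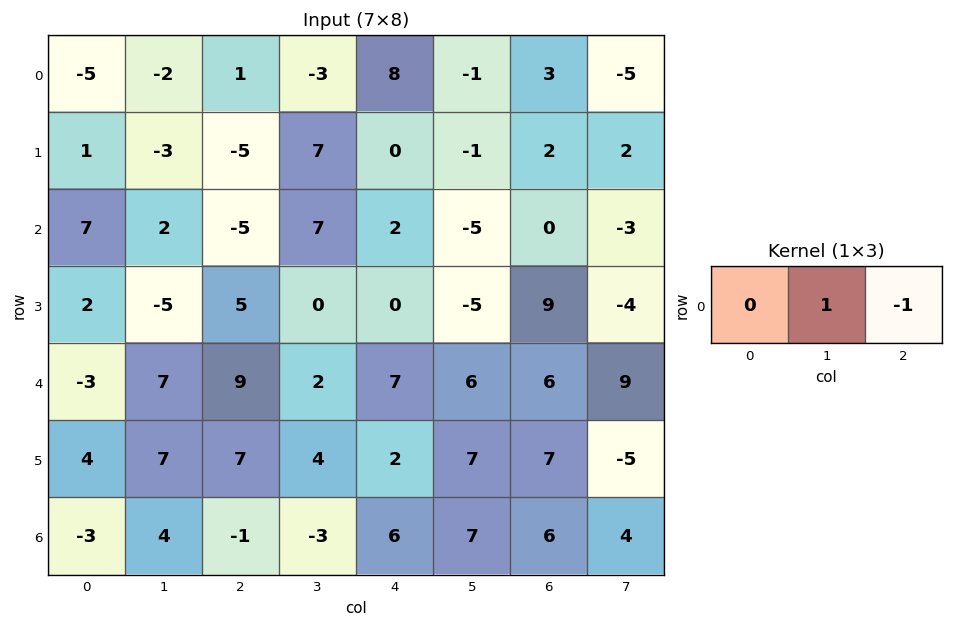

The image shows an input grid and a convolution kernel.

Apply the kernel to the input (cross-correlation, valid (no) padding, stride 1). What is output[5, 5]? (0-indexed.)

12

The receptive field on the input at this output position is [7 7 -5]. Elementwise product with the kernel and sum: 7·1 + -5·-1.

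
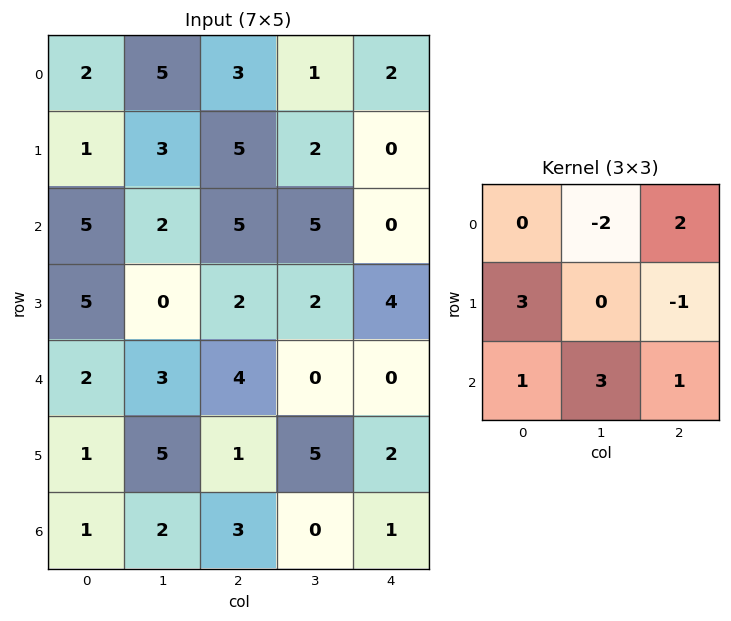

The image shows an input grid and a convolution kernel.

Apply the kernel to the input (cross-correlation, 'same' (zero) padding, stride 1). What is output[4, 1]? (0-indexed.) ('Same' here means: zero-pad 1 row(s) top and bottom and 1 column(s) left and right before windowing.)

23

The receptive field on the zero-padded input at this output position is [5 0 2 / 2 3 4 / 1 5 1]. Elementwise product with the kernel and sum: 0·-2 + 2·2 + 2·3 + 4·-1 + 1·1 + 5·3 + 1·1.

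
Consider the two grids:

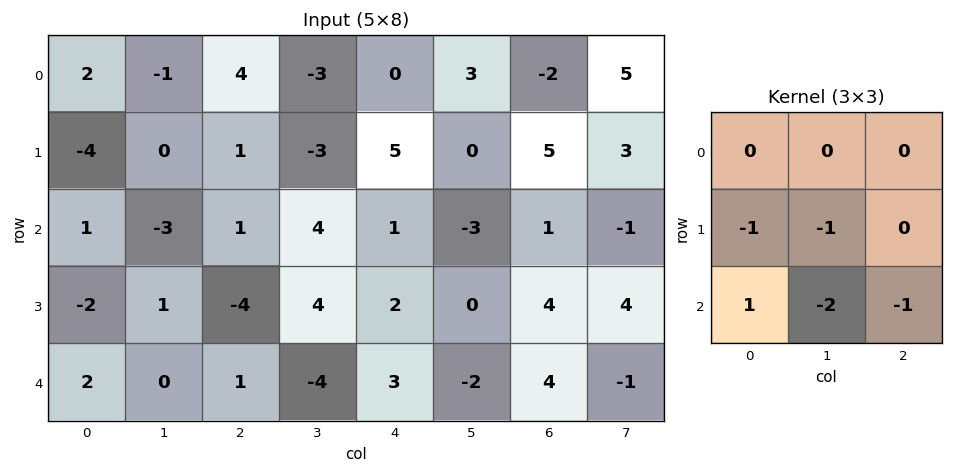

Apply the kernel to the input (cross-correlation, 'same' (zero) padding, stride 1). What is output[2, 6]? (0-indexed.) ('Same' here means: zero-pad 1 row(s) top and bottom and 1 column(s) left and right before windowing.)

-10

The receptive field on the zero-padded input at this output position is [0 5 3 / -3 1 -1 / 0 4 4]. Elementwise product with the kernel and sum: -3·-1 + 1·-1 + 0·1 + 4·-2 + 4·-1.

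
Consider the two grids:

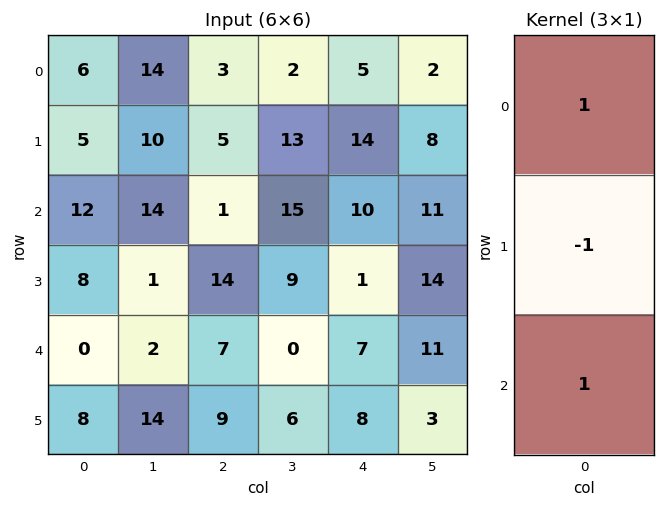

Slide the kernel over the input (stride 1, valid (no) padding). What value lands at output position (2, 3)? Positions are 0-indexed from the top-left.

6

The receptive field on the input at this output position is [15 / 9 / 0]. Elementwise product with the kernel and sum: 15·1 + 9·-1 + 0·1.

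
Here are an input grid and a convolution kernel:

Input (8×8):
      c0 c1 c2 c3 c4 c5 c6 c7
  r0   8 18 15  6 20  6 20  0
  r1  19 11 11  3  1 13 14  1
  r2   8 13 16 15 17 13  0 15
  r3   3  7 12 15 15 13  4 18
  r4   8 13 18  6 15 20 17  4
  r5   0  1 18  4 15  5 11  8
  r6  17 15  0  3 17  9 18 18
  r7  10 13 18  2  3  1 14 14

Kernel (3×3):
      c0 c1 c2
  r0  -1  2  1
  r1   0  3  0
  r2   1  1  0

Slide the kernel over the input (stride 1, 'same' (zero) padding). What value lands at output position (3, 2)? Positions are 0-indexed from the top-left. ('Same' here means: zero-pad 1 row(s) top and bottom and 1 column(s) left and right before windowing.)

101

The receptive field on the zero-padded input at this output position is [13 16 15 / 7 12 15 / 13 18 6]. Elementwise product with the kernel and sum: 13·-1 + 16·2 + 15·1 + 12·3 + 13·1 + 18·1.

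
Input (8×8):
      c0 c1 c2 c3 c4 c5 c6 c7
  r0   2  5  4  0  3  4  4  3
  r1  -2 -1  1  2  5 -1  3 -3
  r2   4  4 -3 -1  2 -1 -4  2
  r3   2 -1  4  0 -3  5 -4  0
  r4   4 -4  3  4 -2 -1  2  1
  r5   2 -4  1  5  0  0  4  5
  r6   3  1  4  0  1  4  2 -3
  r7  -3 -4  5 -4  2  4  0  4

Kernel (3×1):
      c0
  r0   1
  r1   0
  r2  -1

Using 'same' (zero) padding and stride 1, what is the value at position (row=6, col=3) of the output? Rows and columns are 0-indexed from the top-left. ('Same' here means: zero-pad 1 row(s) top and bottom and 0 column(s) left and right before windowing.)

9

The receptive field on the zero-padded input at this output position is [5 / 0 / -4]. Elementwise product with the kernel and sum: 5·1 + -4·-1.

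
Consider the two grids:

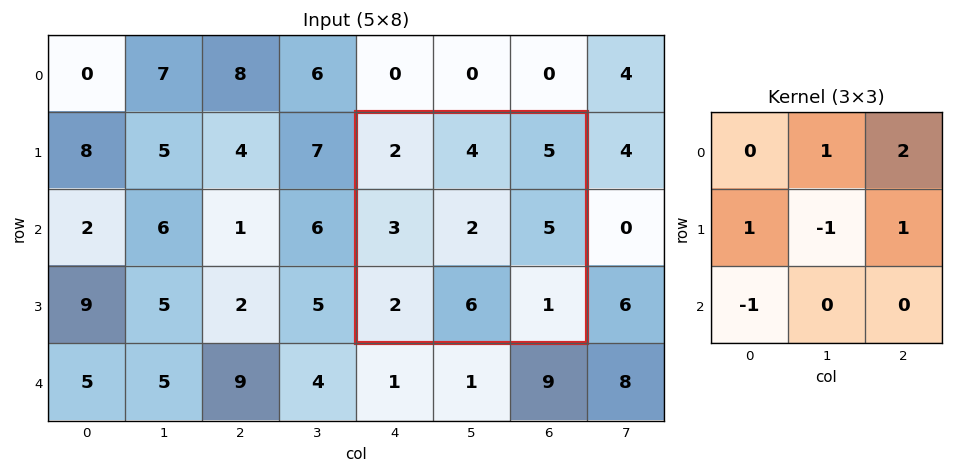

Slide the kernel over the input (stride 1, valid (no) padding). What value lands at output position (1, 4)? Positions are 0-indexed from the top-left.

The receptive field on the input at this output position is [2 4 5 / 3 2 5 / 2 6 1]. Elementwise product with the kernel and sum: 4·1 + 5·2 + 3·1 + 2·-1 + 5·1 + 2·-1.

18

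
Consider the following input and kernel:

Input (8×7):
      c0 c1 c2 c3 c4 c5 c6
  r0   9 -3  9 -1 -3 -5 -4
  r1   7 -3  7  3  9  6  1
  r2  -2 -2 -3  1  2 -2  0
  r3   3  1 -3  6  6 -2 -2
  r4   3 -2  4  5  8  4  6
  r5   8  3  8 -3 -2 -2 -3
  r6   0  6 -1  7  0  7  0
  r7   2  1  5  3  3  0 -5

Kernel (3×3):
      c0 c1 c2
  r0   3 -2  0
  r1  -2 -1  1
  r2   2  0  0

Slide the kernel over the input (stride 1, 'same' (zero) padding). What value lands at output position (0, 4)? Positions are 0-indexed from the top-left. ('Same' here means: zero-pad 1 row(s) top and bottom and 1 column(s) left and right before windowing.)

6

The receptive field on the zero-padded input at this output position is [0 0 0 / -1 -3 -5 / 3 9 6]. Elementwise product with the kernel and sum: 0·3 + 0·-2 + -1·-2 + -3·-1 + -5·1 + 3·2.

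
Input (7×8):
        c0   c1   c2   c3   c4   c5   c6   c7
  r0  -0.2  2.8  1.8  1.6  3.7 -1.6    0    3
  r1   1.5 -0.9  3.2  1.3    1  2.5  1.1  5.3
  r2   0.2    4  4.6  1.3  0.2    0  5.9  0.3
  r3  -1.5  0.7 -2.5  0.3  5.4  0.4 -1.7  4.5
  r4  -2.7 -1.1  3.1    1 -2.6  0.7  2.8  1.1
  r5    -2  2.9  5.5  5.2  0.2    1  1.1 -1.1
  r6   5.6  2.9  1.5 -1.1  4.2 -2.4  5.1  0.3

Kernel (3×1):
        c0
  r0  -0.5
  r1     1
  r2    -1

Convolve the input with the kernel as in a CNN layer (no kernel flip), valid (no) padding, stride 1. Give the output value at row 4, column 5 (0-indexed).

The receptive field on the input at this output position is [0.7 / 1 / -2.4]. Elementwise product with the kernel and sum: 0.7·-0.5 + 1·1 + -2.4·-1.

3.05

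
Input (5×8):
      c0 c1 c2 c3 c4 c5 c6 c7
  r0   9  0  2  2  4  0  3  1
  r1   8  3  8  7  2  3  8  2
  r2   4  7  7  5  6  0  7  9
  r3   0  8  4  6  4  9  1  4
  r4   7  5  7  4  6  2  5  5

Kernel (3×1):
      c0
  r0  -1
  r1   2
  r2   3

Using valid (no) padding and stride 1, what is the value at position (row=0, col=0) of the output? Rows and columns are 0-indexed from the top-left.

The receptive field on the input at this output position is [9 / 8 / 4]. Elementwise product with the kernel and sum: 9·-1 + 8·2 + 4·3.

19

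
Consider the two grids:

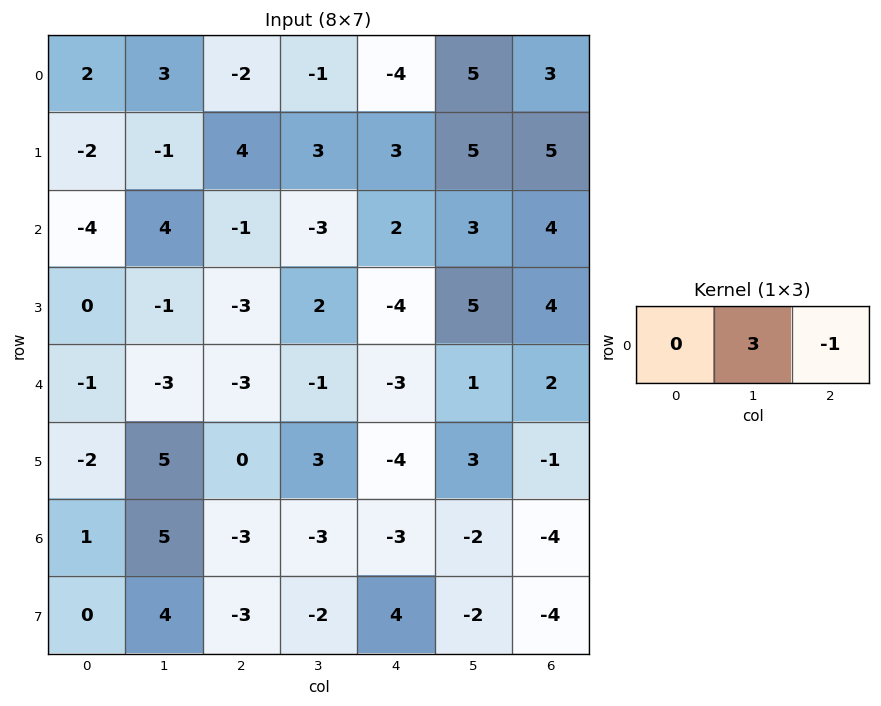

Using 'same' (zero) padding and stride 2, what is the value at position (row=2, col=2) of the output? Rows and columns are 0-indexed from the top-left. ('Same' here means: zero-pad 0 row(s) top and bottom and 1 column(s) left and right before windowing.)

-10

The receptive field on the zero-padded input at this output position is [-1 -3 1]. Elementwise product with the kernel and sum: -3·3 + 1·-1.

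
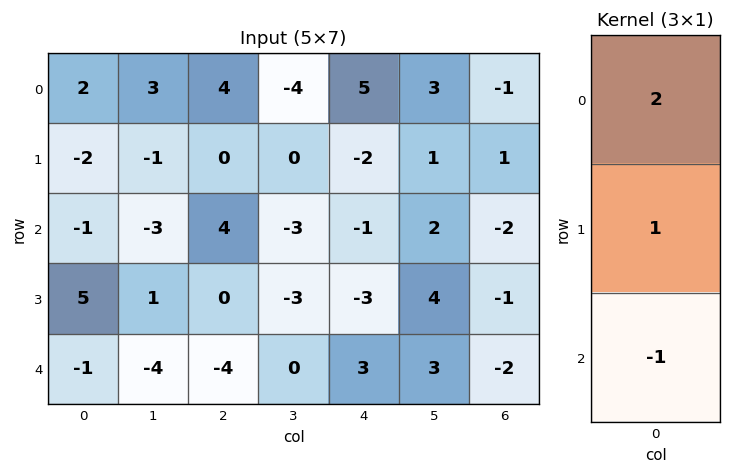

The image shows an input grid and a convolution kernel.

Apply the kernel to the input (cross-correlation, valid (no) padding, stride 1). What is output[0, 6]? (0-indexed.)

1

The receptive field on the input at this output position is [-1 / 1 / -2]. Elementwise product with the kernel and sum: -1·2 + 1·1 + -2·-1.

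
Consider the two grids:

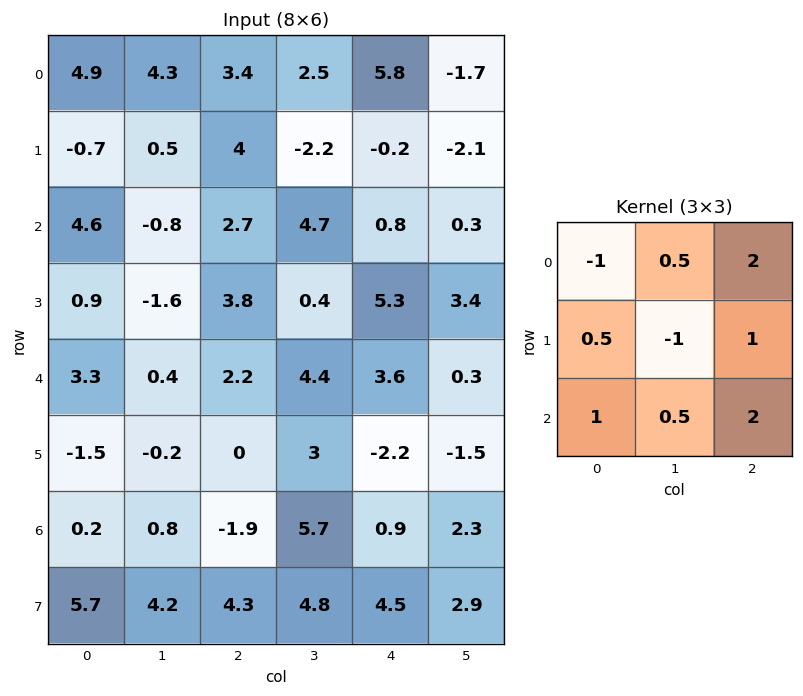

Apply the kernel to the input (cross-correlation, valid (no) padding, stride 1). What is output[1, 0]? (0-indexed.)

The receptive field on the input at this output position is [-0.7 0.5 4 / 4.6 -0.8 2.7 / 0.9 -1.6 3.8]. Elementwise product with the kernel and sum: -0.7·-1 + 0.5·0.5 + 4·2 + 4.6·0.5 + -0.8·-1 + 2.7·1 + 0.9·1 + -1.6·0.5 + 3.8·2.

22.45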